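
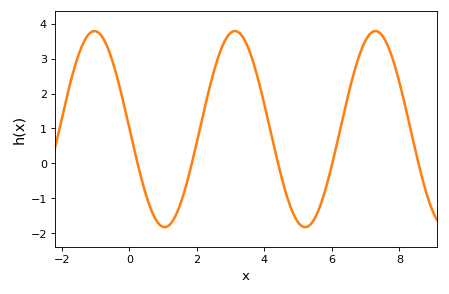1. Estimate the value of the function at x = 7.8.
2.99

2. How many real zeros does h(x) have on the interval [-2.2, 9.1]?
5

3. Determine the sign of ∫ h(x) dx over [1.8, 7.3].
positive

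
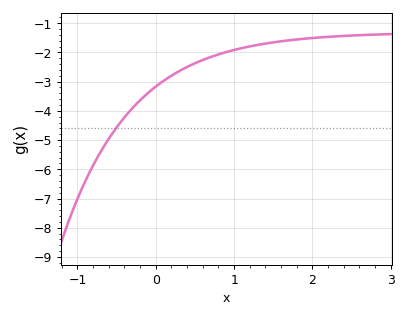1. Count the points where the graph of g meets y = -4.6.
1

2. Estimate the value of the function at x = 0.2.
-2.8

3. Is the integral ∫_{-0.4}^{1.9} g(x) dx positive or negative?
negative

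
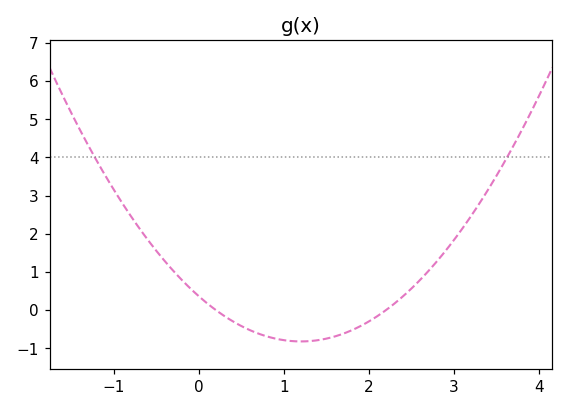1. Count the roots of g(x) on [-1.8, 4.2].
2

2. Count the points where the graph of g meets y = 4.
2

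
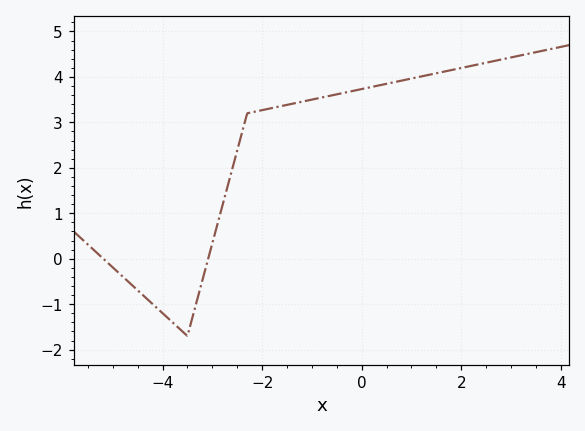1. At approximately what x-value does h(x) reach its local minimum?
-3.5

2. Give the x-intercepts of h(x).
-5.19, -3.08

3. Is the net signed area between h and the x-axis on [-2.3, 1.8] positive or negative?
positive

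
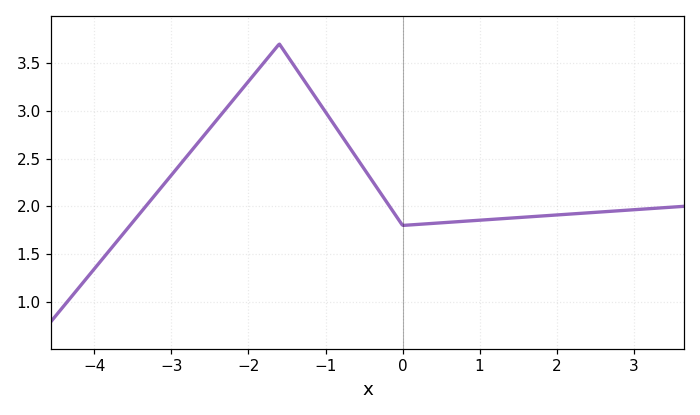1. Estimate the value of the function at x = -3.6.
1.74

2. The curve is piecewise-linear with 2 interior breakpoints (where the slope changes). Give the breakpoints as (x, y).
(-1.6, 3.7); (0, 1.8)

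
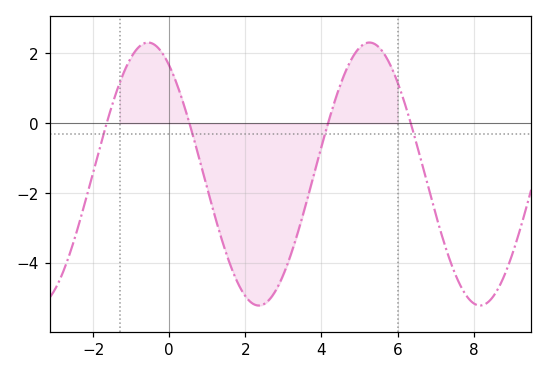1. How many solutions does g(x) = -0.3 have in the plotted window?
4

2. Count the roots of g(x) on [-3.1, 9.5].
4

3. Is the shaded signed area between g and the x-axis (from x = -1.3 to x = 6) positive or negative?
negative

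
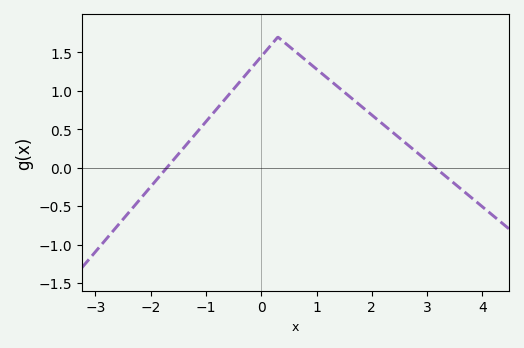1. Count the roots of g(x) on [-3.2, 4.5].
2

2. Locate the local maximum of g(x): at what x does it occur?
0.302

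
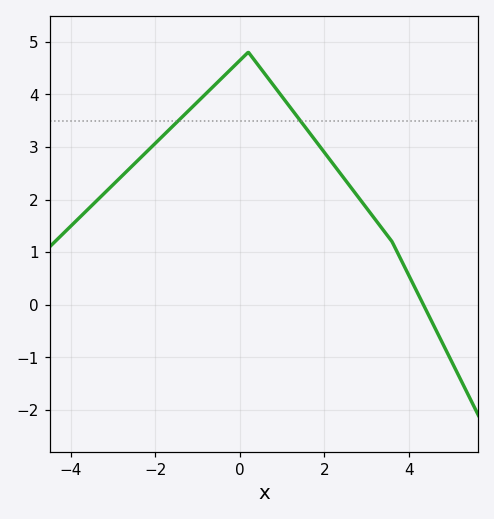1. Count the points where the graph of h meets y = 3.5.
2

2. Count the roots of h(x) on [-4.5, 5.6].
1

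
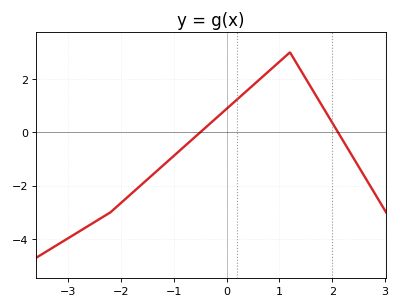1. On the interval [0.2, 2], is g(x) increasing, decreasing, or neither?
neither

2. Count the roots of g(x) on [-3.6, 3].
2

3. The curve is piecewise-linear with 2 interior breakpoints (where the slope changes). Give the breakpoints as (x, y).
(-2.2, -3); (1.2, 3)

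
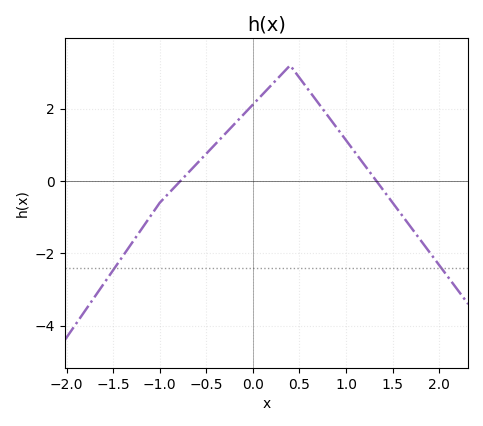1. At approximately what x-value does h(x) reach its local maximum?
0.399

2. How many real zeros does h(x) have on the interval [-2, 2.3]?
2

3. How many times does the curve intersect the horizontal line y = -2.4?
2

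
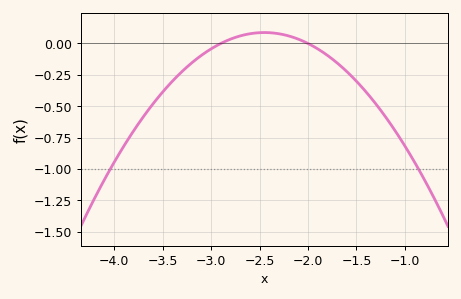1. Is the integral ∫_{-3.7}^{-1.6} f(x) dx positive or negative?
negative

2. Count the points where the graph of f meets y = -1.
2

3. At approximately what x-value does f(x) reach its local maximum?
-2.4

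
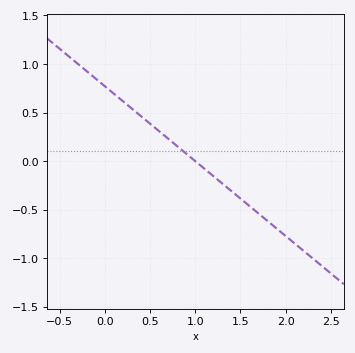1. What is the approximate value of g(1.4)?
-0.3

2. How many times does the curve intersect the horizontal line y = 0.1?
1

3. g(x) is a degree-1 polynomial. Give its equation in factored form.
y = -0.77(x - 1)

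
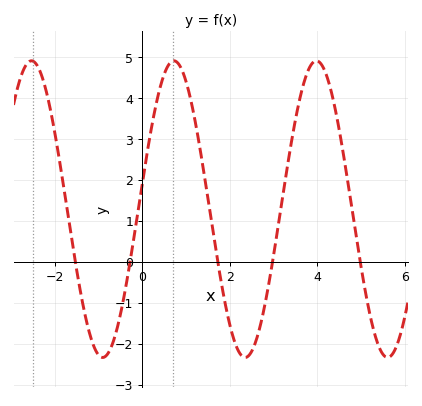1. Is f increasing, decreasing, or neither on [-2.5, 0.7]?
neither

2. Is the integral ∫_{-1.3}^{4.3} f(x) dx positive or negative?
positive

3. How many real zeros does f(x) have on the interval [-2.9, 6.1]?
5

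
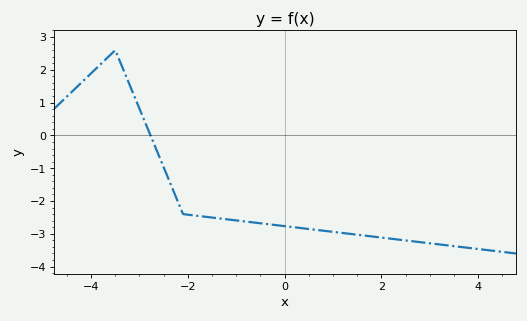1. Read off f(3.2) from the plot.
-3.32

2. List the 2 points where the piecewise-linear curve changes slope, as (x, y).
(-3.5, 2.6); (-2.1, -2.4)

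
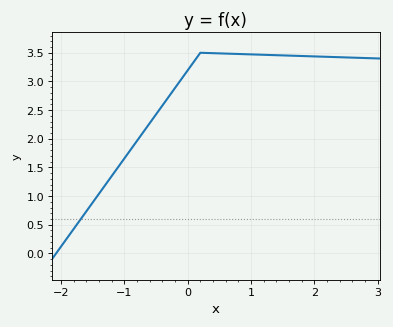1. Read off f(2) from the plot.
3.45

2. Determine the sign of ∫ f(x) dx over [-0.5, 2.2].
positive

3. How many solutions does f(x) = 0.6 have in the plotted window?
1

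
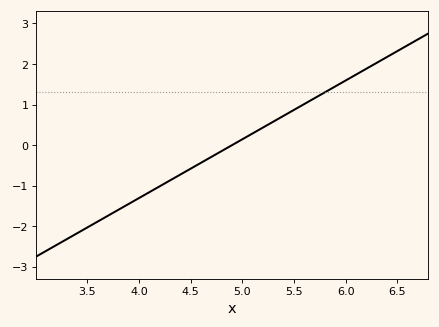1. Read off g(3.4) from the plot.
-2.2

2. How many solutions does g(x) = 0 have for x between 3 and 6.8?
1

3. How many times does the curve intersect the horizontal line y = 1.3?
1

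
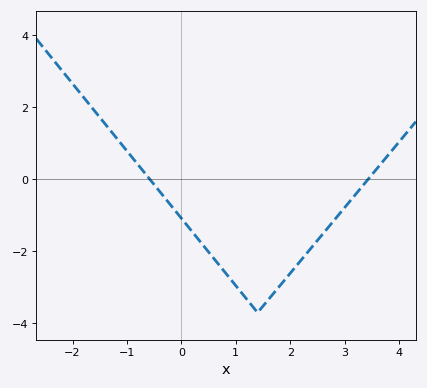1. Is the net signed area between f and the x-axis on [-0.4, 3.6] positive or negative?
negative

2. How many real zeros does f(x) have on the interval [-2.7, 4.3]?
2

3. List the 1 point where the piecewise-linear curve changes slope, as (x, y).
(1.4, -3.7)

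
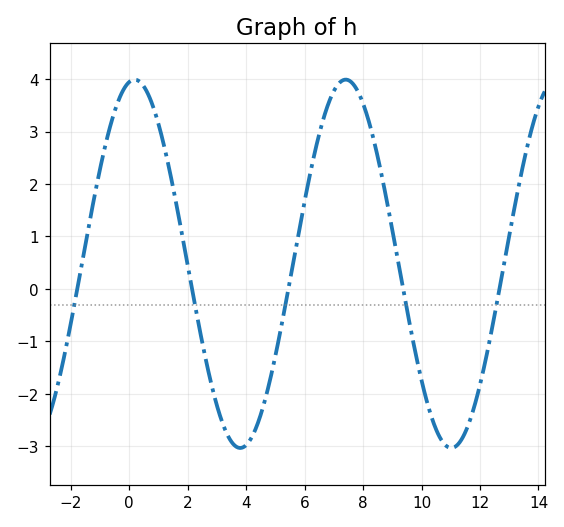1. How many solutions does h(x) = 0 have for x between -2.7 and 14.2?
5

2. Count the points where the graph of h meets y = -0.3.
5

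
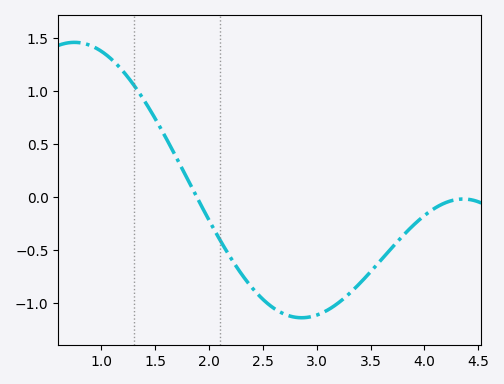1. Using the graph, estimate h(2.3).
-0.7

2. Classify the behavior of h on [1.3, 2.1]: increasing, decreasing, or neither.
decreasing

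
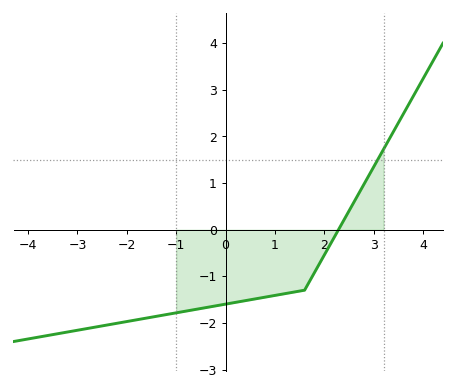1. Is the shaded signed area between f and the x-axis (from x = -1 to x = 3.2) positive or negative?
negative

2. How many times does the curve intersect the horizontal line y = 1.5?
1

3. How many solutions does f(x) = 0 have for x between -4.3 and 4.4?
1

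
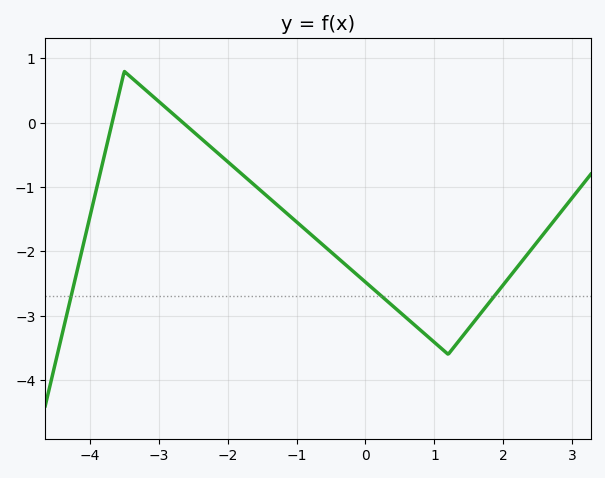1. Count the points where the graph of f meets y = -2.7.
3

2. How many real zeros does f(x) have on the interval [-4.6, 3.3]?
2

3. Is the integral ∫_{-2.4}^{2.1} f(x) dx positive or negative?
negative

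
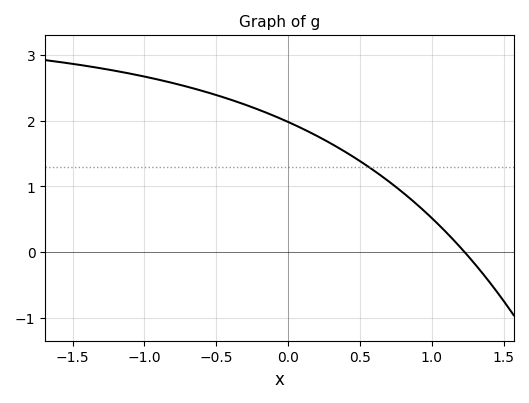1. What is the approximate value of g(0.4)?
1.52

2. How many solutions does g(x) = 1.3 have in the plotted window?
1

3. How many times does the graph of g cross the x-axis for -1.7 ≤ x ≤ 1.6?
1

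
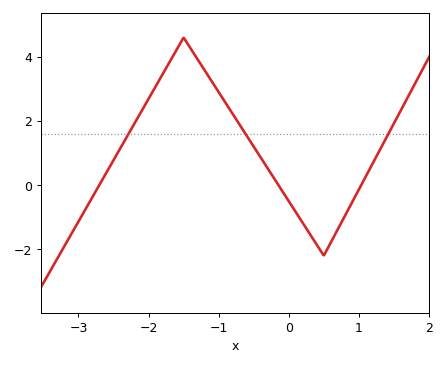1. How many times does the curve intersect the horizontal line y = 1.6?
3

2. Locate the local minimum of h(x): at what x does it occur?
0.5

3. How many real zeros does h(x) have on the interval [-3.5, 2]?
3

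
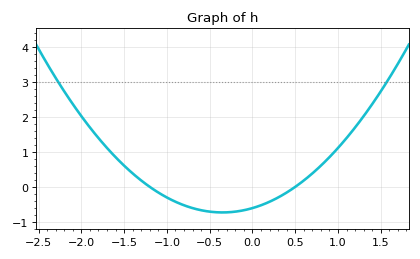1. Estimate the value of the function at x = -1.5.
0.6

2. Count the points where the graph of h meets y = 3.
2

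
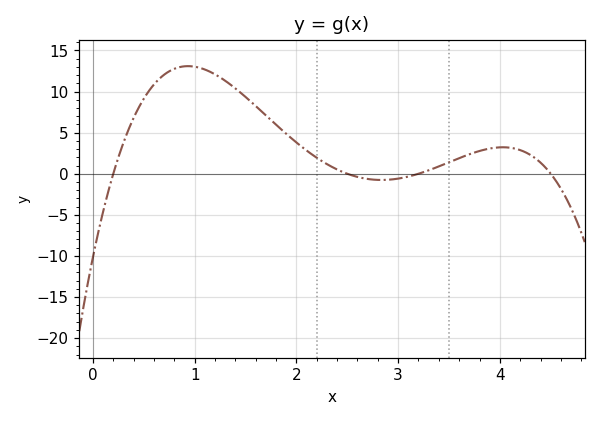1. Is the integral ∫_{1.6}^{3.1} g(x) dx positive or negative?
positive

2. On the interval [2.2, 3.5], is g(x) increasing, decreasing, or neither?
neither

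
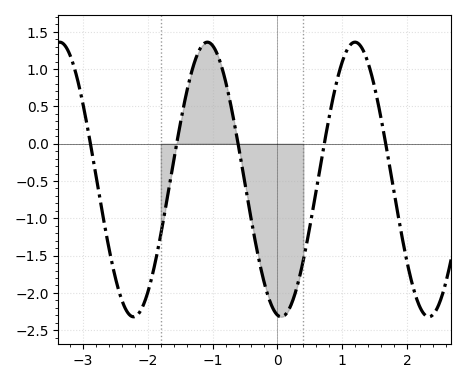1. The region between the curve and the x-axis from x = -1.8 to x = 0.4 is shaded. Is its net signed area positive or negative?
negative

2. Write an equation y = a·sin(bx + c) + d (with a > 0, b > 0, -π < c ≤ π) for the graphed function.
y = 1.84sin(2.8x - 1.7) - 0.48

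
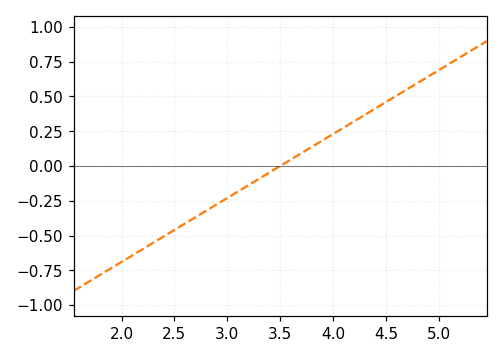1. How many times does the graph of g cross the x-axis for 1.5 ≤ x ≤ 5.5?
1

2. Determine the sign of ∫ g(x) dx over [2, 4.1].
negative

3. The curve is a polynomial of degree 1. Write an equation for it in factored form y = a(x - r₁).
y = 0.46(x - 3.5)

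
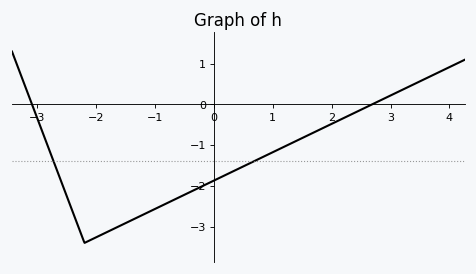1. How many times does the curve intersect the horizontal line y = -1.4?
2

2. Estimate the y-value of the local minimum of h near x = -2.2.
-3.4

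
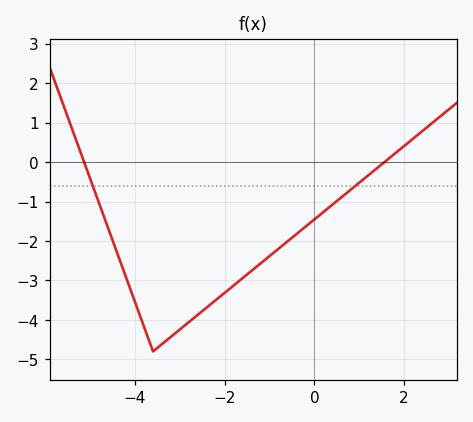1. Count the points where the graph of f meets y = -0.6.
2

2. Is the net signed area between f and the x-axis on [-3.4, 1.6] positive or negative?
negative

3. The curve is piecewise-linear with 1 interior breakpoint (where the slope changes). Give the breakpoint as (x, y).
(-3.6, -4.8)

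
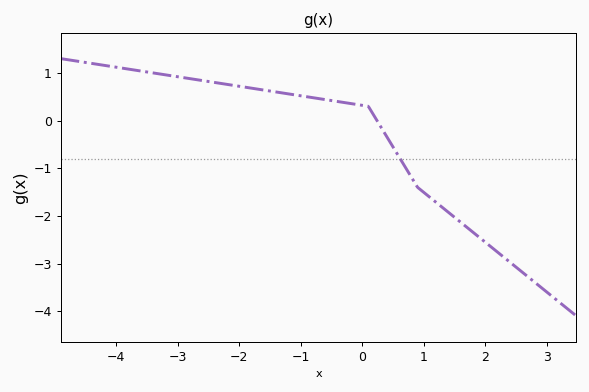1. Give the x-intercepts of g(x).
0.241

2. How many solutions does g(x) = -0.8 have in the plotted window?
1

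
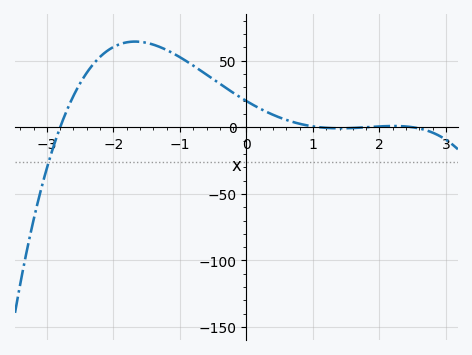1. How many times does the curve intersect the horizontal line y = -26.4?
1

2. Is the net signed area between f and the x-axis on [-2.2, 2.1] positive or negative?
positive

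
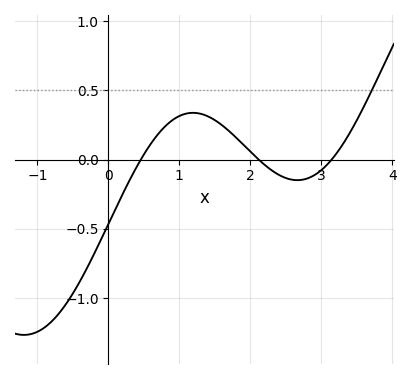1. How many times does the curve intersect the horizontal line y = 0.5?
1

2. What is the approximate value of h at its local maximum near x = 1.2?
0.338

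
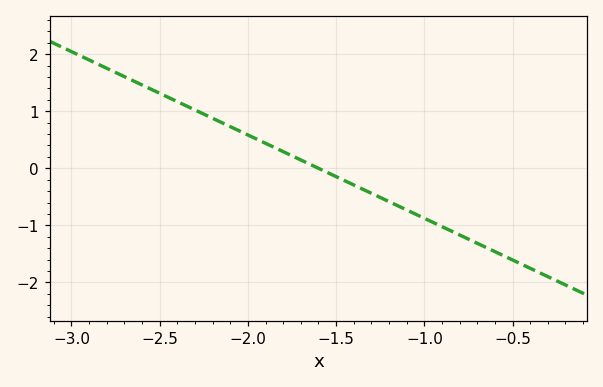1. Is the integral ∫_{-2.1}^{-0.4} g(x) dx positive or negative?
negative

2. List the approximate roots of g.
-1.6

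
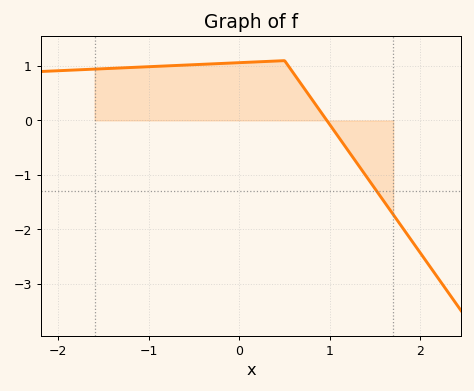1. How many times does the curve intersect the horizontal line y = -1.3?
1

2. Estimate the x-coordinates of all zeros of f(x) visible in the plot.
1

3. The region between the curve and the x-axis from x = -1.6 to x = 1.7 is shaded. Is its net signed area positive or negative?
positive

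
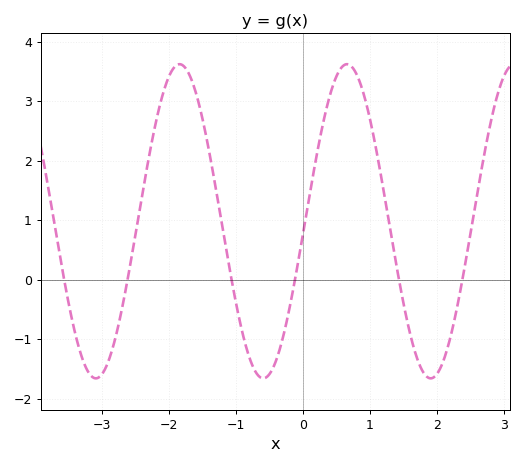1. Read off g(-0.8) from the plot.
-1.31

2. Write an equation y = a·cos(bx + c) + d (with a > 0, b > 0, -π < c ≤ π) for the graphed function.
y = 2.64cos(2.51x - 1.65) + 0.98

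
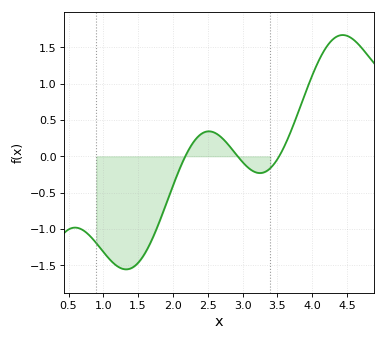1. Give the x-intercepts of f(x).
2.18, 2.93, 3.52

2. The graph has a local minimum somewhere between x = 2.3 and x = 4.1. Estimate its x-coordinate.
3.25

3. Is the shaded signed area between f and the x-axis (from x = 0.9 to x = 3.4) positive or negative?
negative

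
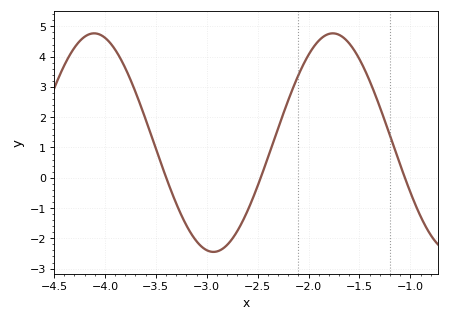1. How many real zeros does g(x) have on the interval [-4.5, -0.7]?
3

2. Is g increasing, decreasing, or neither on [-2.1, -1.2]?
neither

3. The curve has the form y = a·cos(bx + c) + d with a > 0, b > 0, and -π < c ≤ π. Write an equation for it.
y = 3.61cos(2.68x - 1.56) + 1.16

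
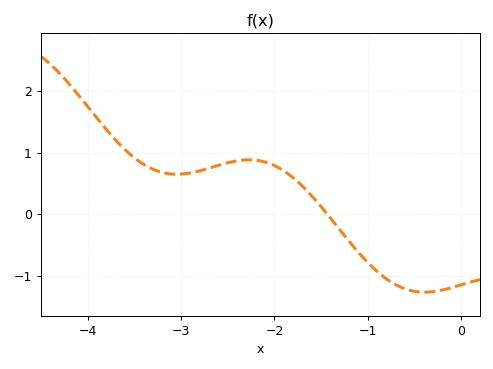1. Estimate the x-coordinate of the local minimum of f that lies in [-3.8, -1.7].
-3.1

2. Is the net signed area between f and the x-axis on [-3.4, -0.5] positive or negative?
positive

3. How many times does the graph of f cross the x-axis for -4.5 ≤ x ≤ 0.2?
1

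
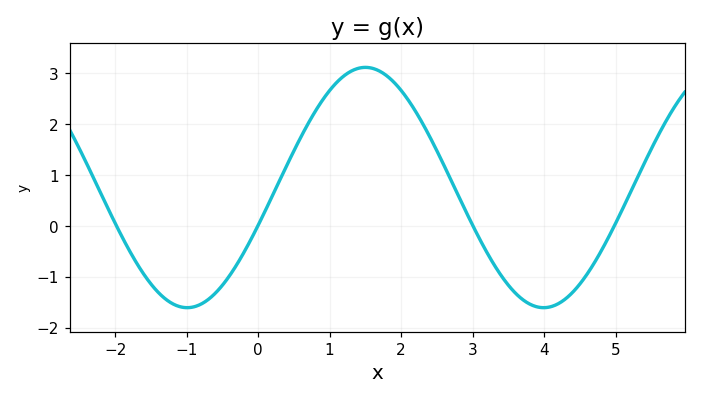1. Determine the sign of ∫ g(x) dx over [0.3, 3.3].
positive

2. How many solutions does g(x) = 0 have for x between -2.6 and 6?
4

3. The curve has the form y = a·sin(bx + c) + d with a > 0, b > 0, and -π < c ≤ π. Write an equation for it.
y = 2.36sin(1.26x - 0.32) + 0.76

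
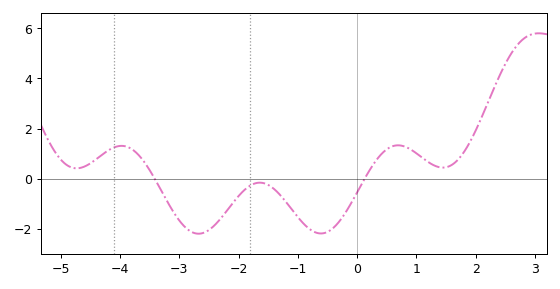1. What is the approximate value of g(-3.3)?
-0.4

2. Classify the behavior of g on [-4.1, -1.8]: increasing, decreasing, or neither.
neither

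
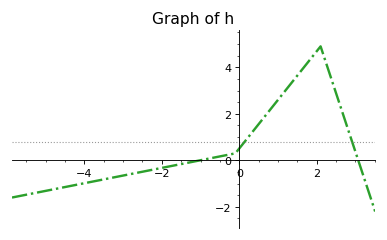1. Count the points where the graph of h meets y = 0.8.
2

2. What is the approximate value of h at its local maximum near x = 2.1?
4.9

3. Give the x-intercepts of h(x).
-1, 3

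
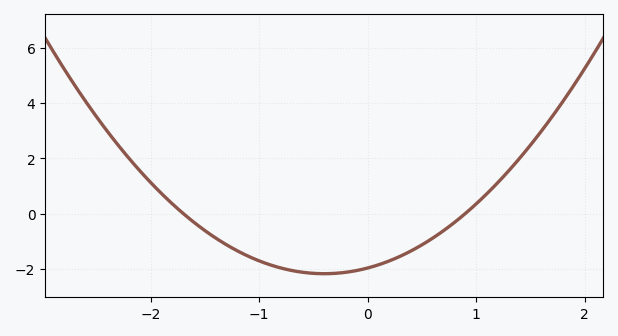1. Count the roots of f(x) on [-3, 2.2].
2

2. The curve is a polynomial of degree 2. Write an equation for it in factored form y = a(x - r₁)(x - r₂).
y = 1.29(x + 1.7)(x - 0.9)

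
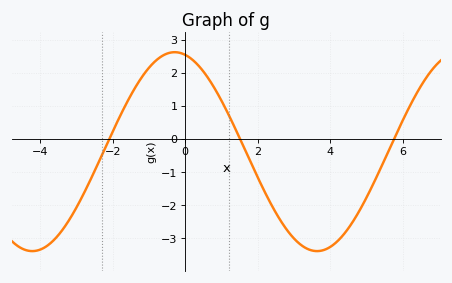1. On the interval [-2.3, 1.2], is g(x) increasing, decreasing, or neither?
neither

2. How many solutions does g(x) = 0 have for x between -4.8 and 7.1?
3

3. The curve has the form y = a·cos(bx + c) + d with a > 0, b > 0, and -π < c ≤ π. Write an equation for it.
y = 3.01cos(0.8x + 0.232) - 0.38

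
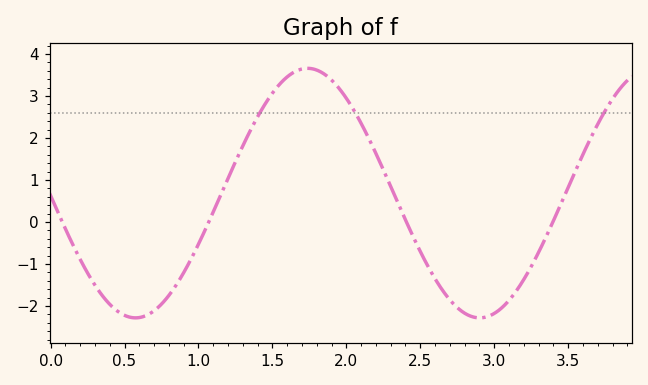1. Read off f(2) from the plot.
2.95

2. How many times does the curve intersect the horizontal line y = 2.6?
3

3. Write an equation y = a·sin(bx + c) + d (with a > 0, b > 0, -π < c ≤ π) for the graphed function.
y = 2.97sin(2.7x - 3.12) + 0.69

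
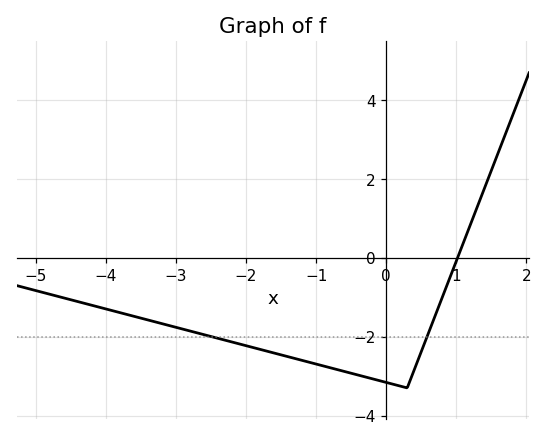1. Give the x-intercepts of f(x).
1.02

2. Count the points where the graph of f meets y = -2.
2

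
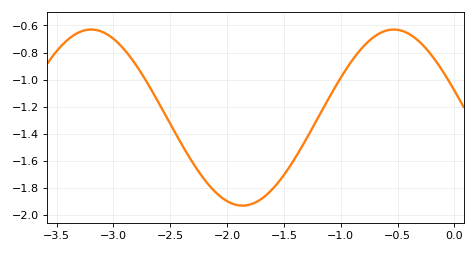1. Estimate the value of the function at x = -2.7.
-1.02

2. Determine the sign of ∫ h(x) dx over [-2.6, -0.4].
negative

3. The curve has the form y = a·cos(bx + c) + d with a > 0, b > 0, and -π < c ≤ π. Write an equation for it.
y = 0.65cos(2.4x + 1.3) - 1.28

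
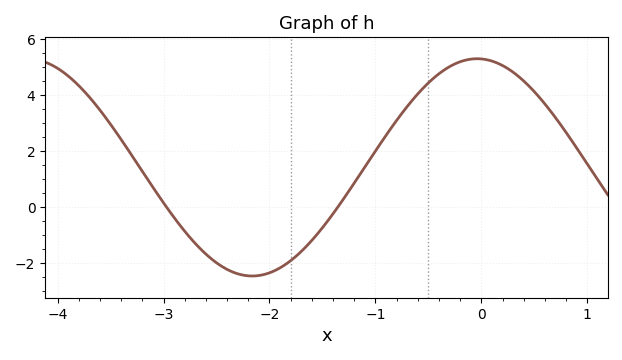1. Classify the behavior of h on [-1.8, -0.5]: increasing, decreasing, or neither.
increasing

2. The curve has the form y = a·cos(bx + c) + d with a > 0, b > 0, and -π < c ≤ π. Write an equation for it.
y = 3.87cos(1.48x + 0.06) + 1.42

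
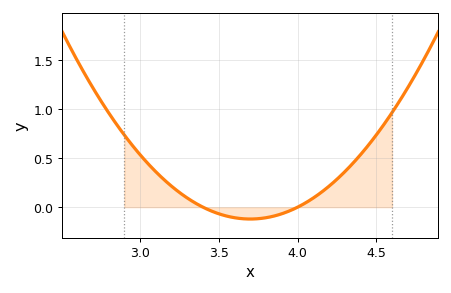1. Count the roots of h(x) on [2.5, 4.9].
2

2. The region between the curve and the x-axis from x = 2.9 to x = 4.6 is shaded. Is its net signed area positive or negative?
positive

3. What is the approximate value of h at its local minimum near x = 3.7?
-0.121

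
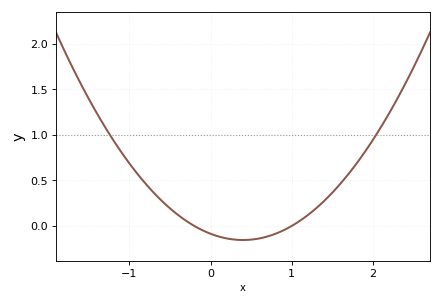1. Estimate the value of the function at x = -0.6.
0.3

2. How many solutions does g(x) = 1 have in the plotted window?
2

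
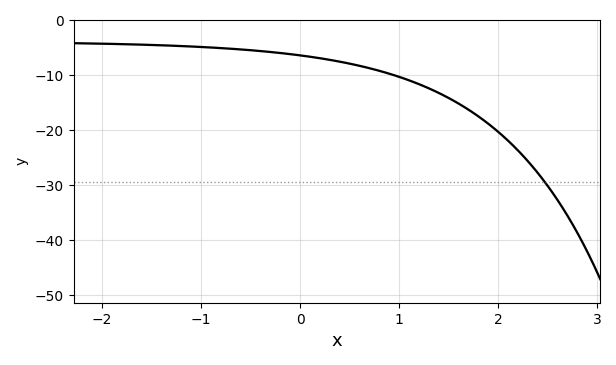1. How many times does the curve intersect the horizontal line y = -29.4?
1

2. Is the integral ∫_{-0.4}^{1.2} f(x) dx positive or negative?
negative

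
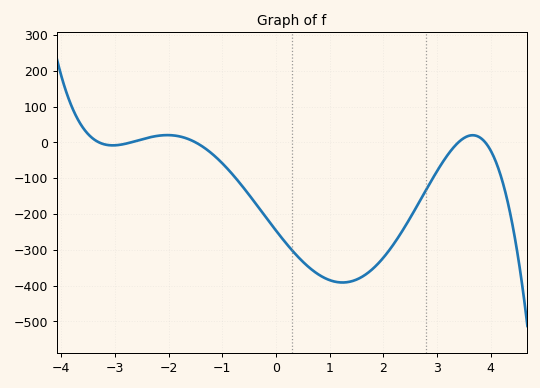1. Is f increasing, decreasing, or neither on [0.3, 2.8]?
neither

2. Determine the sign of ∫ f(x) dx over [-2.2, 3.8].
negative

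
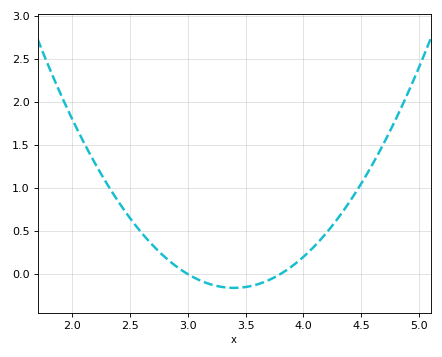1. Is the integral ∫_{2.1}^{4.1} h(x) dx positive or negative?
positive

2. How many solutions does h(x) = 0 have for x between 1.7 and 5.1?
2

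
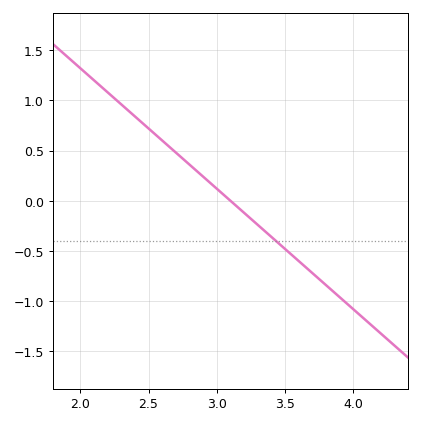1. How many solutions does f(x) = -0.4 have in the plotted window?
1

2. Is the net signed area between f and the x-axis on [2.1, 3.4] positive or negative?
positive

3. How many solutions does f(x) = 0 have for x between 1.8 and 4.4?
1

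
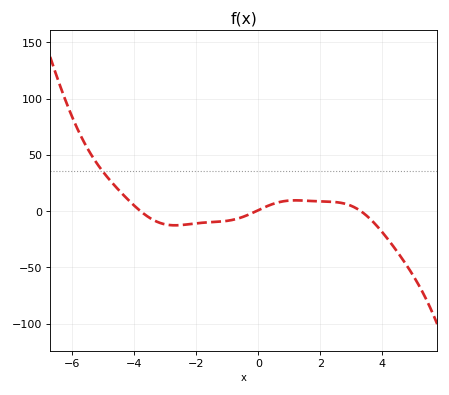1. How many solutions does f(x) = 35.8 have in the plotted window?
1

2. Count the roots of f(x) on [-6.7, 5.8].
3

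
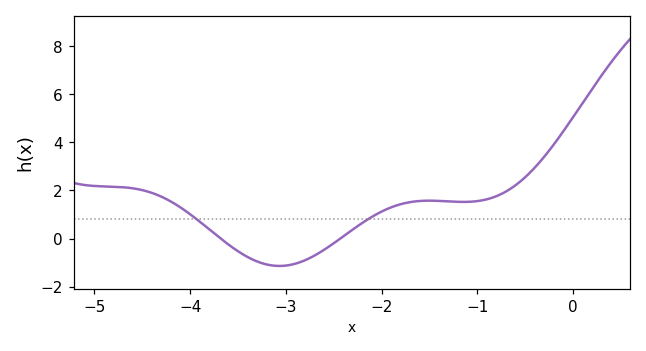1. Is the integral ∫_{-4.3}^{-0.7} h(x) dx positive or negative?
positive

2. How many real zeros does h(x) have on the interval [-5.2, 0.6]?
2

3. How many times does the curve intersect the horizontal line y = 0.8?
2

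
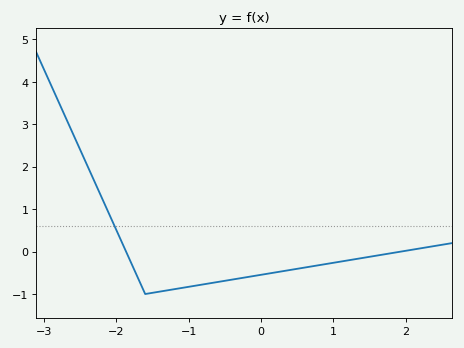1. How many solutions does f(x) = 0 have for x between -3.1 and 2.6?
2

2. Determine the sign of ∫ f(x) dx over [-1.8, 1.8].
negative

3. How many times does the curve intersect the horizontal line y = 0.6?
1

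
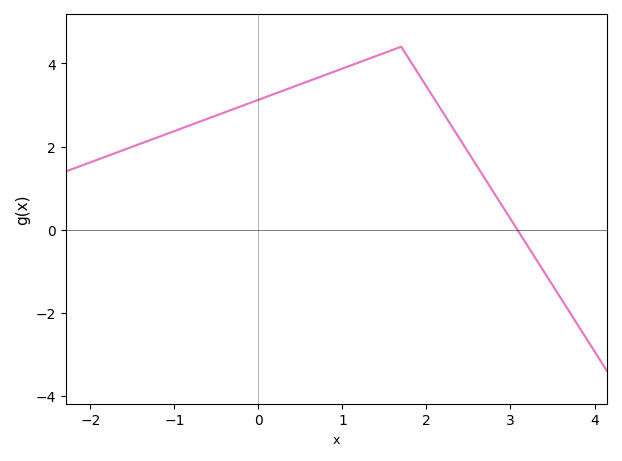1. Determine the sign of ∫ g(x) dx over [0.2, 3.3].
positive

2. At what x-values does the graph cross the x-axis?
3.08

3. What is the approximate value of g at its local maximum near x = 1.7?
4.4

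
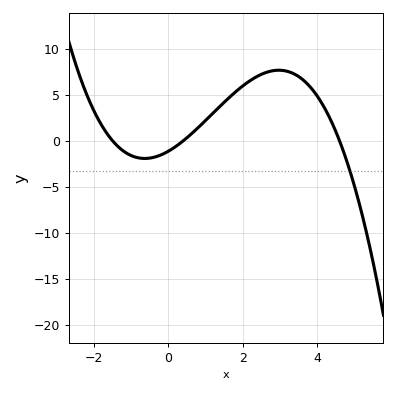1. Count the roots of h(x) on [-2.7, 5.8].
3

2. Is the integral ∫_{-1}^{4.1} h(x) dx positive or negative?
positive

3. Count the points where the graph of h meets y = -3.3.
1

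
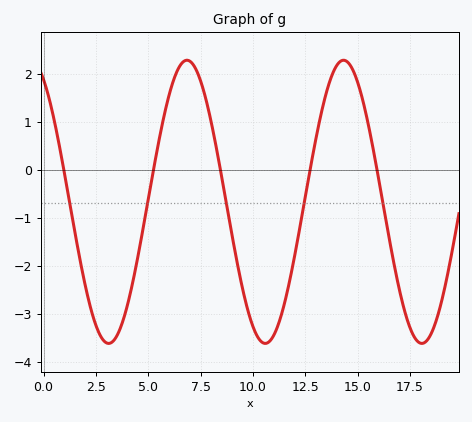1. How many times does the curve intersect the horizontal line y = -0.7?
5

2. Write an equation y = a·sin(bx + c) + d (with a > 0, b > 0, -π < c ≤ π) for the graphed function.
y = 2.95sin(0.84x + 2.1) - 0.67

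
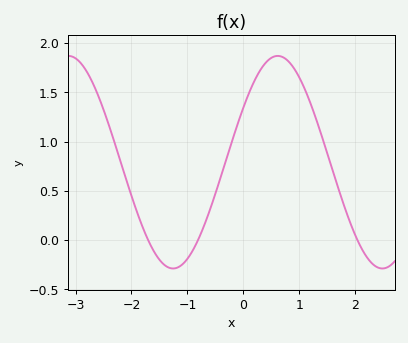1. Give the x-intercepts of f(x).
-1.7, -0.81, 2.04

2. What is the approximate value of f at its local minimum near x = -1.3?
-0.29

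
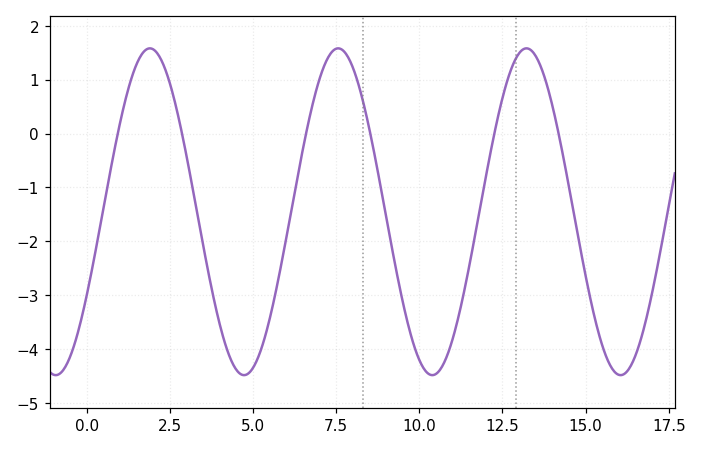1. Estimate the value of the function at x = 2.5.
0.9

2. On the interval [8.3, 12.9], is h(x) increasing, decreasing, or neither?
neither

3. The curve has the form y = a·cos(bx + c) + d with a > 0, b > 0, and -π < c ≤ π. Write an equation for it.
y = 3.03cos(1.1x - 2.1) - 1.45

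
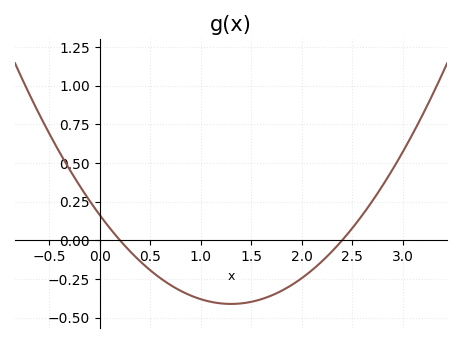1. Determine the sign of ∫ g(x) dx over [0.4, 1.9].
negative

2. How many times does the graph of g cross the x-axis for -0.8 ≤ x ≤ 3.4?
2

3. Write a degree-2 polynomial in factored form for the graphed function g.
y = 0.34(x - 0.2)(x - 2.4)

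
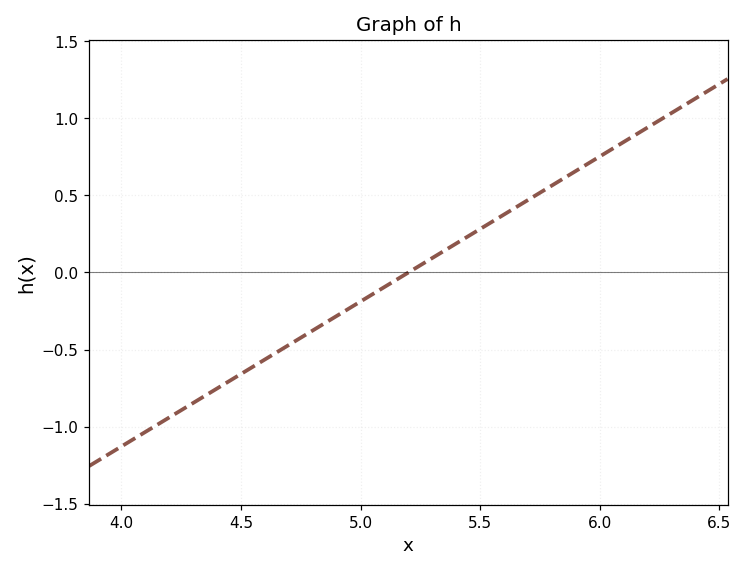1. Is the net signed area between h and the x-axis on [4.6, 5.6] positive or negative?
negative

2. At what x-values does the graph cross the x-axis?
5.2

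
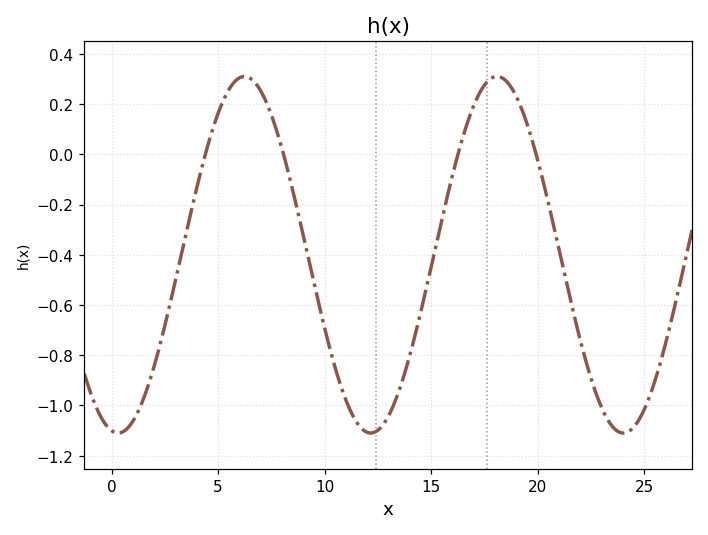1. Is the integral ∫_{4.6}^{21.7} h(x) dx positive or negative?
negative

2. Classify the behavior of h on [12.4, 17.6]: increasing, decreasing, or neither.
increasing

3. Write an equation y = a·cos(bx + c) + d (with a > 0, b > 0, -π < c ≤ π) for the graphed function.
y = 0.71cos(0.53x + 2.98) - 0.4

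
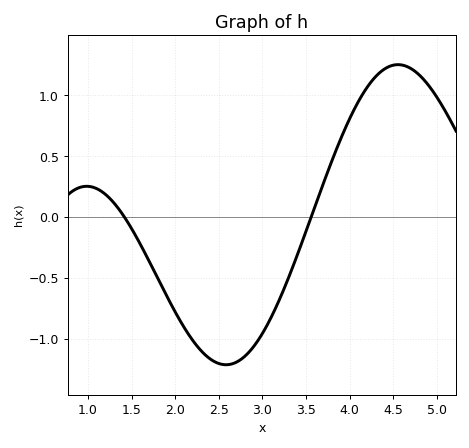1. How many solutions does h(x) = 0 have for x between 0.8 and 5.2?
2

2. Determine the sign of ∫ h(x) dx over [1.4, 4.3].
negative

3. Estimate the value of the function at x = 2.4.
-1.15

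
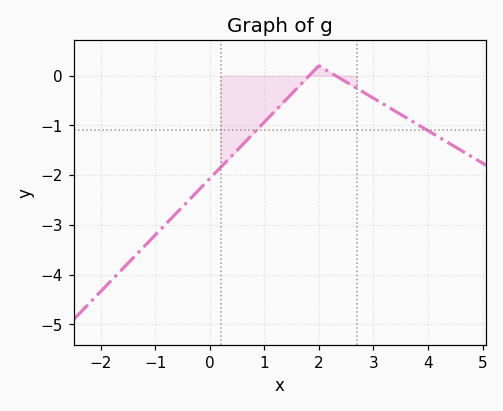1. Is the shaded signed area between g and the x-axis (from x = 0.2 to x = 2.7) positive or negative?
negative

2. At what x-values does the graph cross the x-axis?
1.82, 2.31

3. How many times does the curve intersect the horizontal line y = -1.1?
2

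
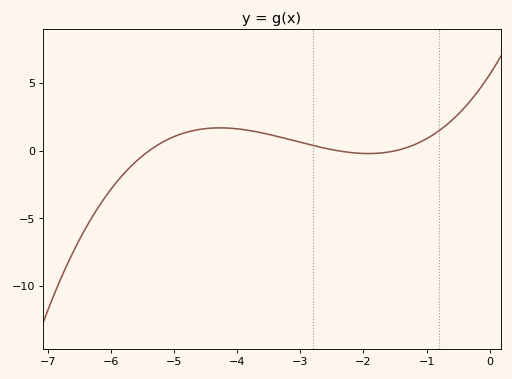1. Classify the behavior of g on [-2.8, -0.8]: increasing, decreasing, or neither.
neither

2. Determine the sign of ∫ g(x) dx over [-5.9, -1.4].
positive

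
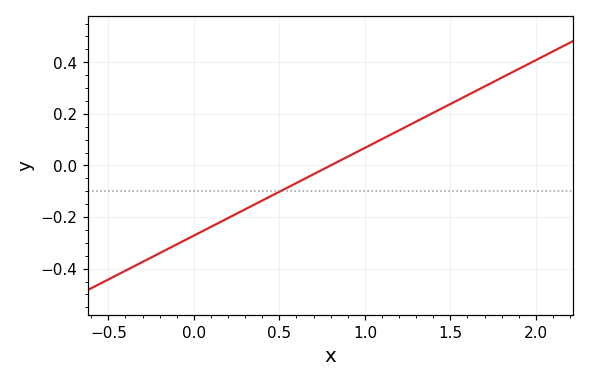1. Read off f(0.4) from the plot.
-0.14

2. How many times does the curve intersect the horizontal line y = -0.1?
1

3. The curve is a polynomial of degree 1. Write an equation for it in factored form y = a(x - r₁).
y = 0.34(x - 0.8)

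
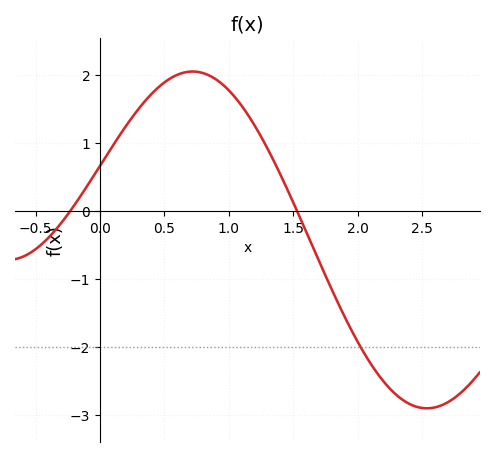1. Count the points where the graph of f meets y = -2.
1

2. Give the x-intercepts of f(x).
-0.233, 1.53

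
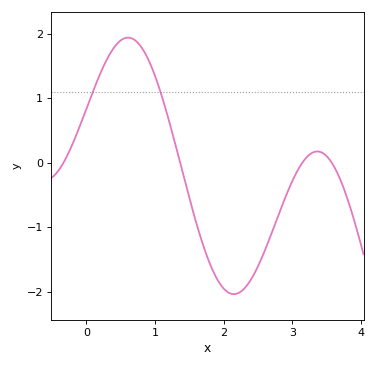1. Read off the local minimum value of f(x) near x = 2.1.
-2.04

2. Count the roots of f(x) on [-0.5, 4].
4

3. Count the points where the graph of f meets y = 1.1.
2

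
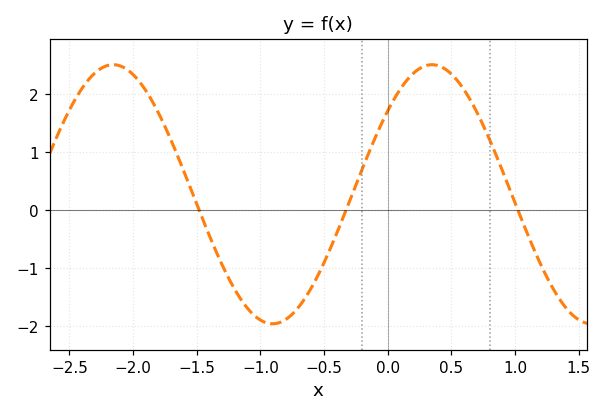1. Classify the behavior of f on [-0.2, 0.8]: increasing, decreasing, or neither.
neither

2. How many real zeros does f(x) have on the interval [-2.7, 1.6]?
3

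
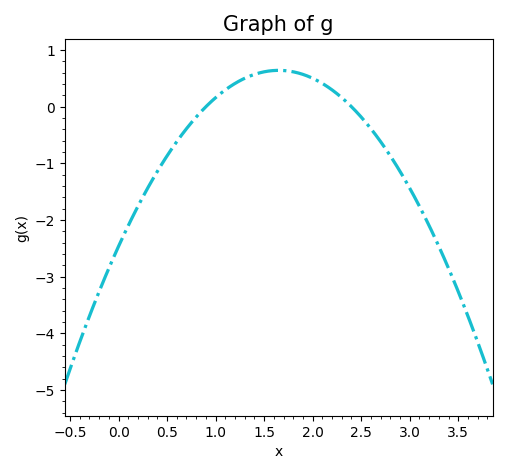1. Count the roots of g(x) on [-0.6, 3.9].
2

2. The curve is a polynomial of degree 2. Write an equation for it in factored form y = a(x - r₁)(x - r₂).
y = -1.14(x - 0.9)(x - 2.4)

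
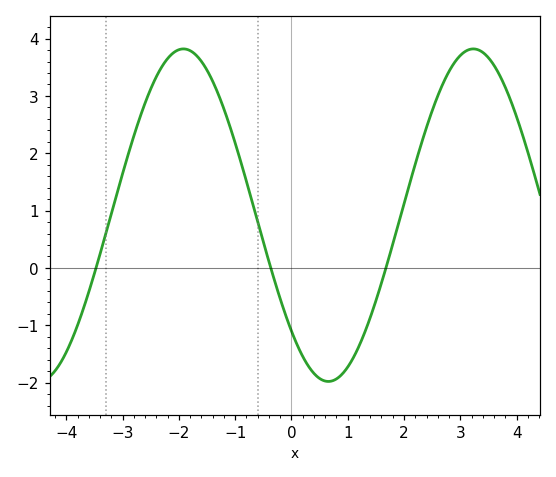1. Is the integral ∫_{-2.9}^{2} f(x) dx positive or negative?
positive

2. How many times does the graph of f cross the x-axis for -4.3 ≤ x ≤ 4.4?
3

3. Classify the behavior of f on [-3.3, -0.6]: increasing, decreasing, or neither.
neither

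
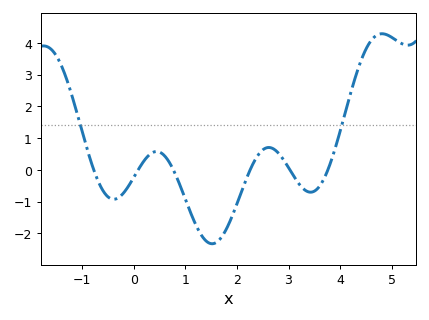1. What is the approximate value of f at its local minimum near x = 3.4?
-0.704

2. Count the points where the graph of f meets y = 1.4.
2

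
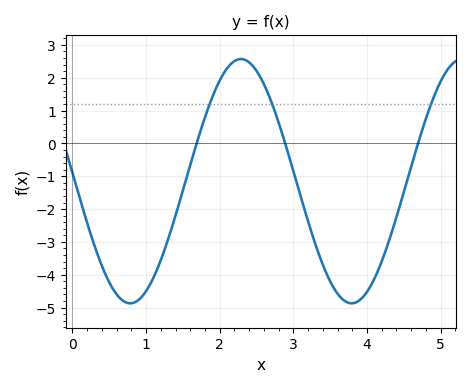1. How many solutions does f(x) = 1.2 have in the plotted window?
3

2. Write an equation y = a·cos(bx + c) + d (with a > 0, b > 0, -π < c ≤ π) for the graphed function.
y = 3.72cos(2.09x + 1.5) - 1.15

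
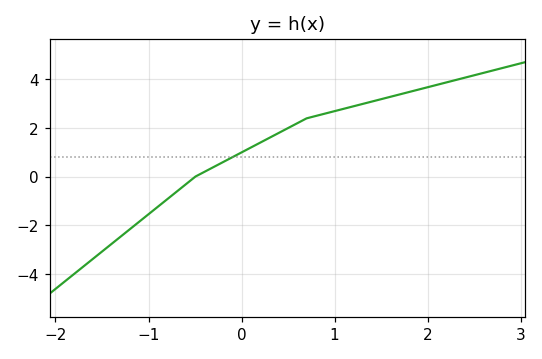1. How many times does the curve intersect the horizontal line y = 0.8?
1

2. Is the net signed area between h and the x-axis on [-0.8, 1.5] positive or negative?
positive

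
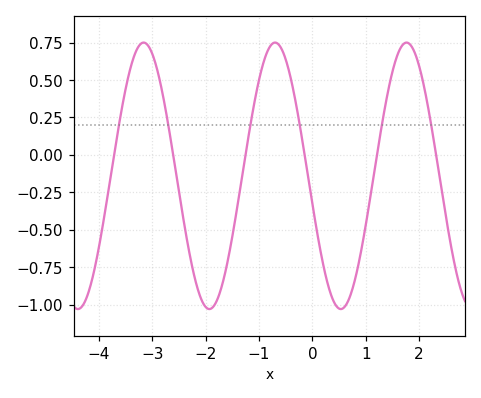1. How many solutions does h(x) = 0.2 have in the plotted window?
6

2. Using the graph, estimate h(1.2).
-0.05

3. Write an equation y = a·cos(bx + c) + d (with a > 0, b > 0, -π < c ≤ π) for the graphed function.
y = 0.89cos(2.5x + 1.8) - 0.14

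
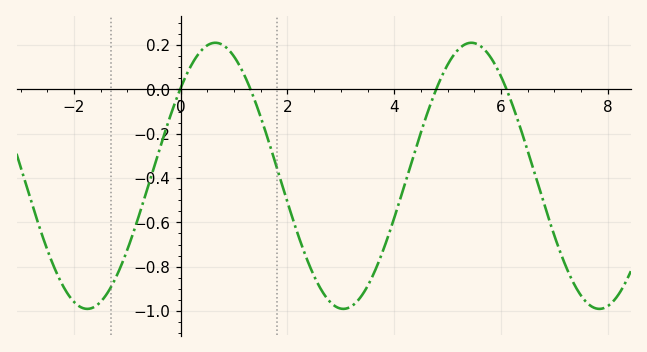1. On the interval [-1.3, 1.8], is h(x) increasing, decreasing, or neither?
neither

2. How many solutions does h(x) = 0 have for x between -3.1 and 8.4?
4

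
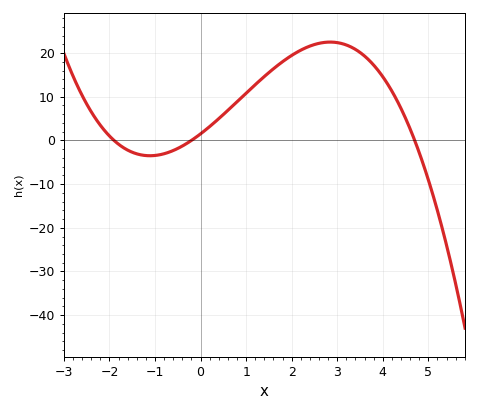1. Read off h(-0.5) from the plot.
-1.83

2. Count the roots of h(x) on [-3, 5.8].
3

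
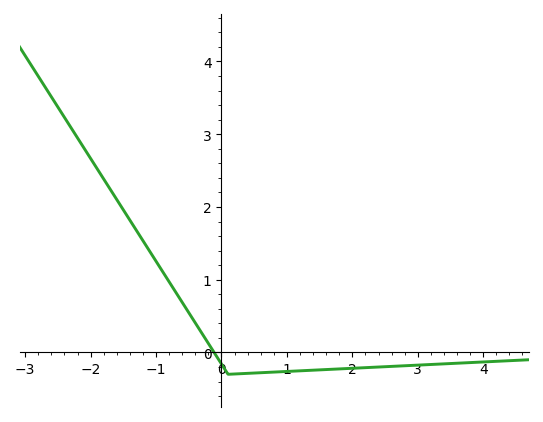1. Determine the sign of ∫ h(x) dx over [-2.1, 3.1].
positive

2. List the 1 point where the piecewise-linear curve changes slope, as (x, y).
(0.1, -0.3)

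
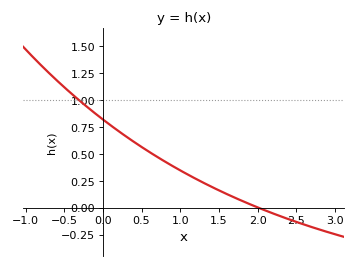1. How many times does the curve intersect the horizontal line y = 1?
1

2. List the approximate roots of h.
2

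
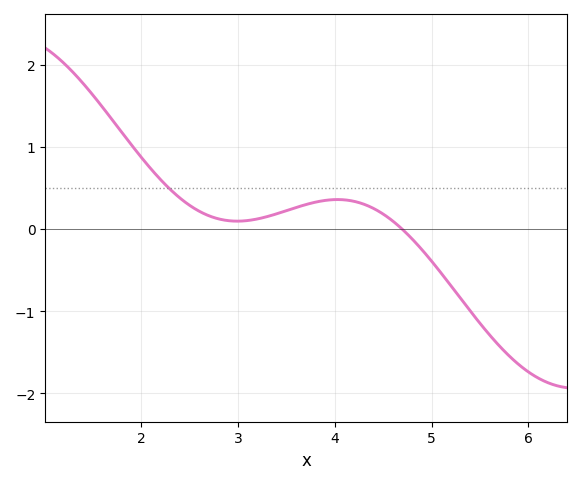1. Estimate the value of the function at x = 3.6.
0.3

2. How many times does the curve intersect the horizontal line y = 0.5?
1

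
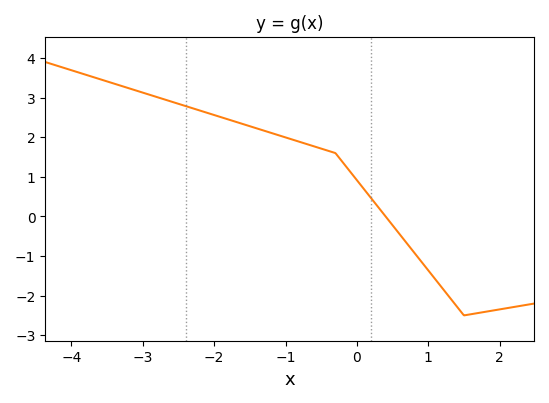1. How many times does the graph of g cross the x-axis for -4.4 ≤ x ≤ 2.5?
1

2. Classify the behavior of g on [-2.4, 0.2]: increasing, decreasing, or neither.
decreasing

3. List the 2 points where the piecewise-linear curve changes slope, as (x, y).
(-0.3, 1.6); (1.5, -2.5)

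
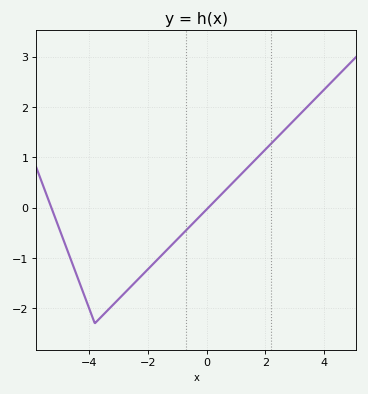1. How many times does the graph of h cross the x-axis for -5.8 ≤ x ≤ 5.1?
2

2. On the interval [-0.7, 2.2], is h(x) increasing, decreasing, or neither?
increasing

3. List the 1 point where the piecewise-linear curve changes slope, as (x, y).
(-3.8, -2.3)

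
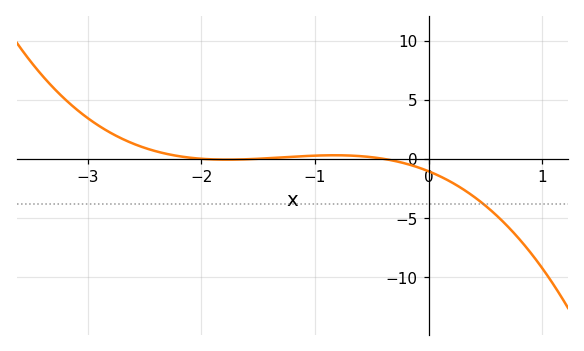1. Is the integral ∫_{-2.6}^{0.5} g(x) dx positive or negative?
negative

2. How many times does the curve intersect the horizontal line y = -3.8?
1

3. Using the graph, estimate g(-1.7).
0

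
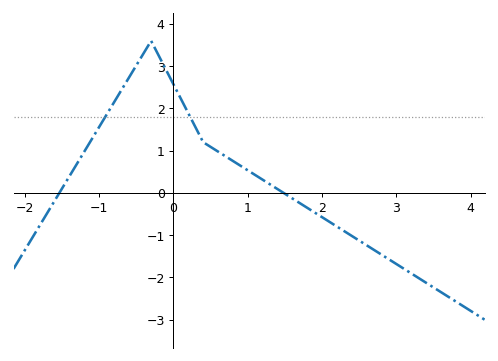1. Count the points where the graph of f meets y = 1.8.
2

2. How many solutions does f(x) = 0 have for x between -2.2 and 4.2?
2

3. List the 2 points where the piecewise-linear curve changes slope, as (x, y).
(-0.3, 3.6); (0.4, 1.2)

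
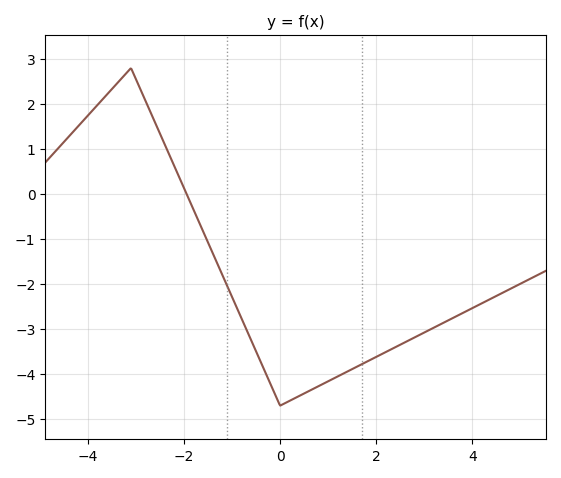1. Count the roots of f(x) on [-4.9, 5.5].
1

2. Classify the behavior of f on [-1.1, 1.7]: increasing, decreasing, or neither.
neither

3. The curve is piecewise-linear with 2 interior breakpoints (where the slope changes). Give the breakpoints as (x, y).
(-3.1, 2.8); (0, -4.7)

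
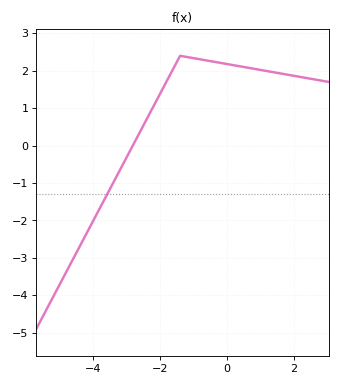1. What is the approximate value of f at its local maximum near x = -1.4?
2.4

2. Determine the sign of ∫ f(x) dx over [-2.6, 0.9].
positive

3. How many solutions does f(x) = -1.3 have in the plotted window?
1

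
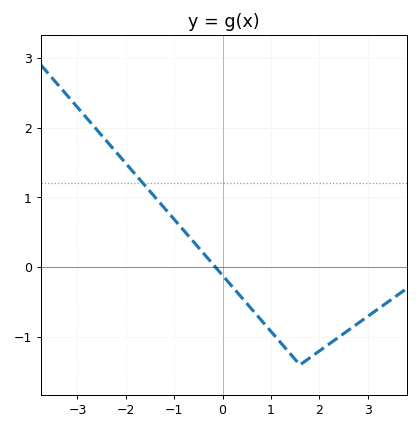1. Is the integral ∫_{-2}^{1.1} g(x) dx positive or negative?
positive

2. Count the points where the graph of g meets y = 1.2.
1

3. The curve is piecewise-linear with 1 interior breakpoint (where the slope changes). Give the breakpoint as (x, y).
(1.6, -1.4)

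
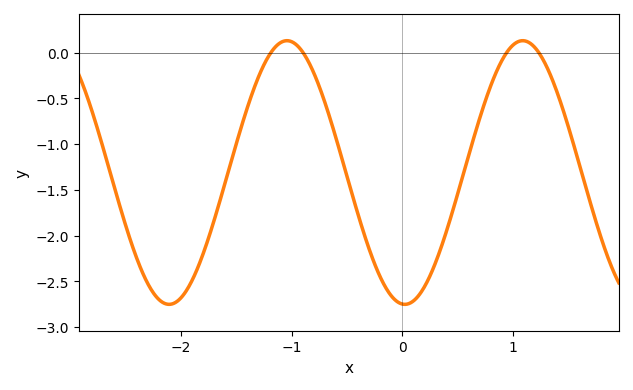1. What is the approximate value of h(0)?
-2.75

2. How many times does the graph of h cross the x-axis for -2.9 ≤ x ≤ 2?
4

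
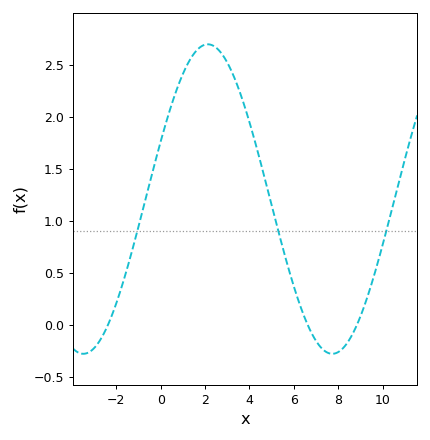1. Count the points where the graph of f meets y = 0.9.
3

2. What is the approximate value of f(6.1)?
0.3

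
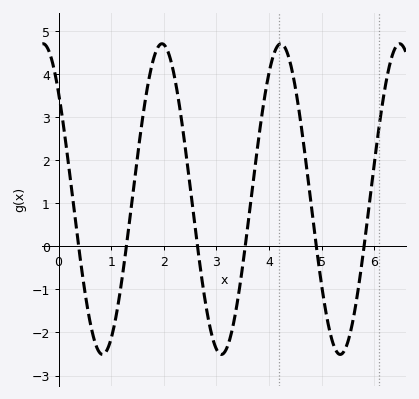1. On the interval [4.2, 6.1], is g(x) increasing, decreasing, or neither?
neither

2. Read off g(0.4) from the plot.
-0.181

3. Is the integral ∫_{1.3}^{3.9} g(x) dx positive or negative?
positive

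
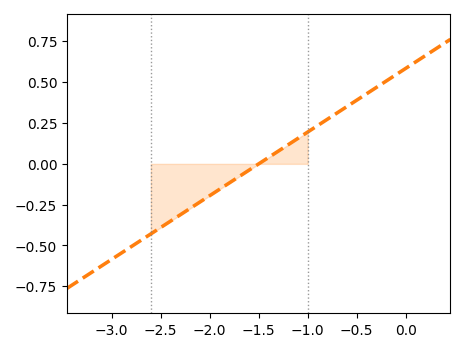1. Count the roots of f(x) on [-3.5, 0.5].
1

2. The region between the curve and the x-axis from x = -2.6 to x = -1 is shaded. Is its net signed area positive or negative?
negative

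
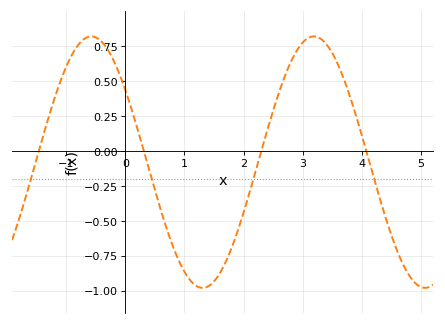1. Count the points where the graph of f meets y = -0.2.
4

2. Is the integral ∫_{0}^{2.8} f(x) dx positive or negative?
negative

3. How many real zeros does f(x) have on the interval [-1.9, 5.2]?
4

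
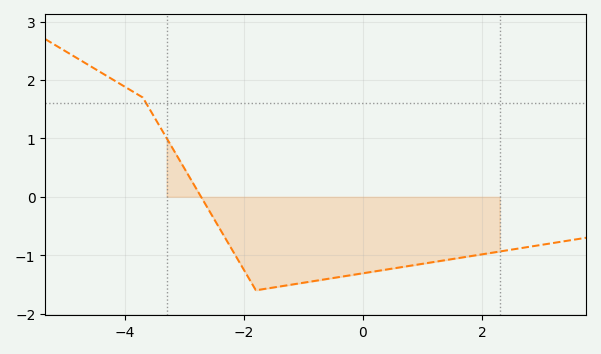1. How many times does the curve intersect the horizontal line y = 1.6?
1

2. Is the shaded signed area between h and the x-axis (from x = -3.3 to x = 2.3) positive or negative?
negative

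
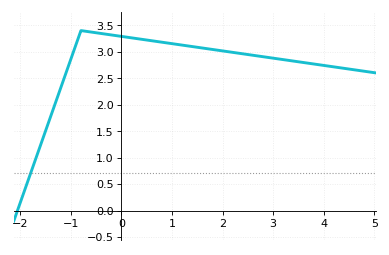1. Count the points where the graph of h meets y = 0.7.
1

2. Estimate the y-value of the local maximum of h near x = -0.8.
3.4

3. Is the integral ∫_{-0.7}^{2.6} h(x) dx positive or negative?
positive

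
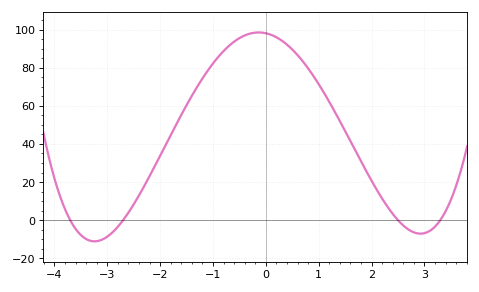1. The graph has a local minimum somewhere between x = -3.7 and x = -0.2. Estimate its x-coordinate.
-3.24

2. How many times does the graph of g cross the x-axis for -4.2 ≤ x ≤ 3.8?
4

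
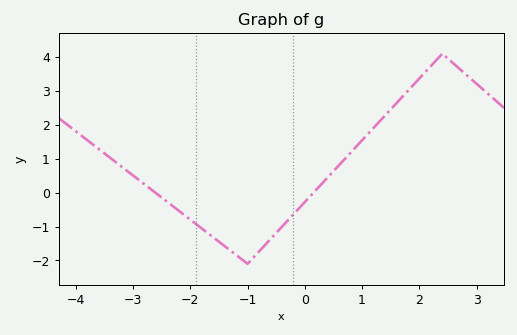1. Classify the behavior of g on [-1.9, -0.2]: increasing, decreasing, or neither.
neither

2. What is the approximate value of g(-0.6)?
-1.37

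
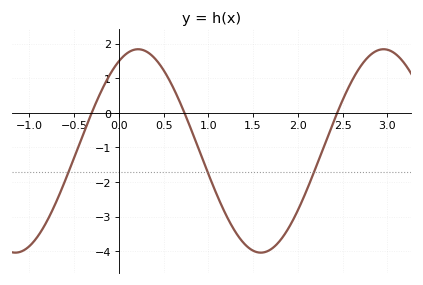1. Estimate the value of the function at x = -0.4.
-0.6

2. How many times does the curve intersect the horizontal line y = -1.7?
3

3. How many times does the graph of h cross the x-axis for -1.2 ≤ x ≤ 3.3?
3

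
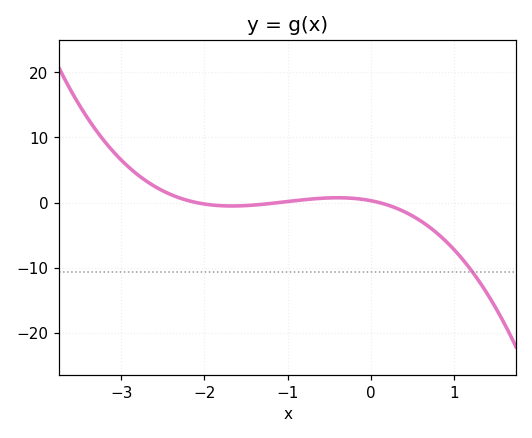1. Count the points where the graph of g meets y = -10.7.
1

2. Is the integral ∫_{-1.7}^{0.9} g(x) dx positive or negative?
negative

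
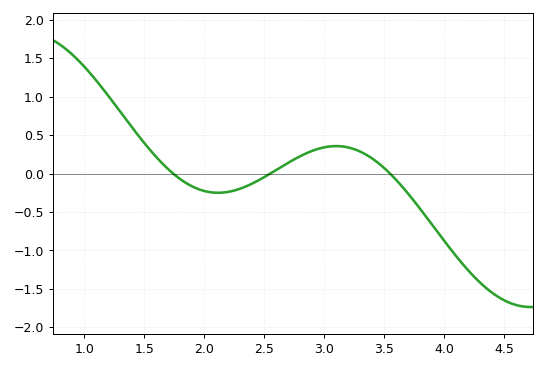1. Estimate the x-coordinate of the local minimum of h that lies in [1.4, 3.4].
2.1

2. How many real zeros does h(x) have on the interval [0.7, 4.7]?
3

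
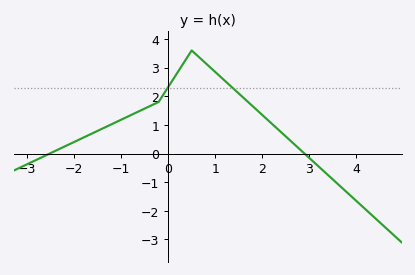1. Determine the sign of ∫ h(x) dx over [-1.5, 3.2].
positive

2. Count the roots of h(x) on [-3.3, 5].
2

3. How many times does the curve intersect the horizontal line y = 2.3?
2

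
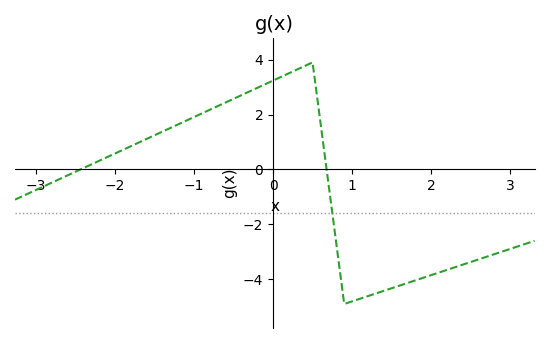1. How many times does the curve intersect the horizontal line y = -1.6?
1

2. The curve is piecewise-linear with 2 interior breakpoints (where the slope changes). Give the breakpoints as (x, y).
(0.5, 3.9); (0.9, -4.9)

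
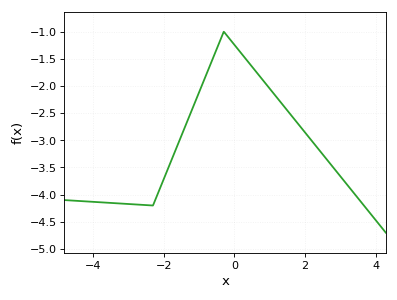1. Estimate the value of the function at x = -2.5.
-4.19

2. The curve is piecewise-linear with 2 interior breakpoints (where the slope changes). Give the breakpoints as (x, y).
(-2.3, -4.2); (-0.3, -1)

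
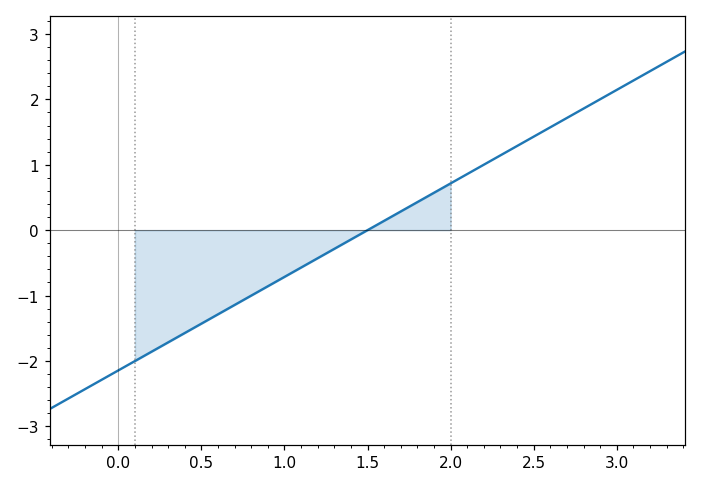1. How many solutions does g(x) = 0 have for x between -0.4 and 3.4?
1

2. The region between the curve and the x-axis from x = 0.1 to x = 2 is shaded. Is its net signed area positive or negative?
negative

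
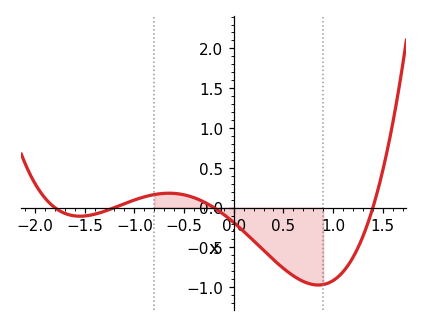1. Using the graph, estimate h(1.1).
-0.8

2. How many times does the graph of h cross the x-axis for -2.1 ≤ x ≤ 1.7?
4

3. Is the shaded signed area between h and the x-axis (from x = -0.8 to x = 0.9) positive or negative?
negative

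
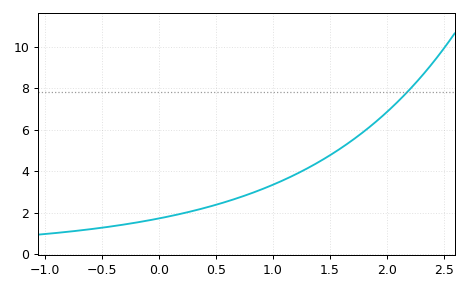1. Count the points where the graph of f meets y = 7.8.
1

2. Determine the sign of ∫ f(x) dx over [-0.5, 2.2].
positive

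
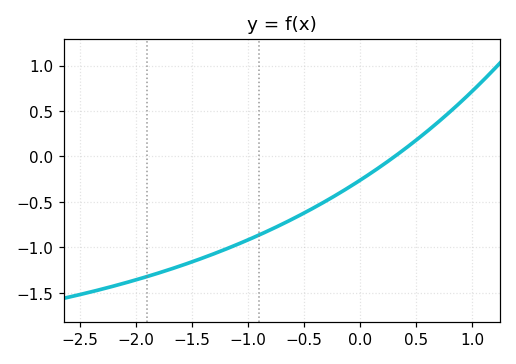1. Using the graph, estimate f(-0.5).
-0.621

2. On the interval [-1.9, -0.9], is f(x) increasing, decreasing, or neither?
increasing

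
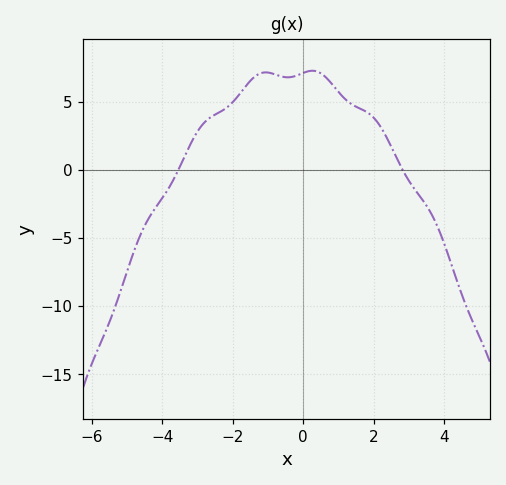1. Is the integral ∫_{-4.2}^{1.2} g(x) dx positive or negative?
positive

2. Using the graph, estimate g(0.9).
6.02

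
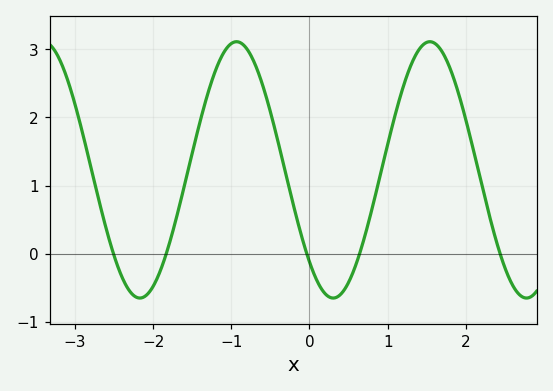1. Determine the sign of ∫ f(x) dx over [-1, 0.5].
positive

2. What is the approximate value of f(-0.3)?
1.16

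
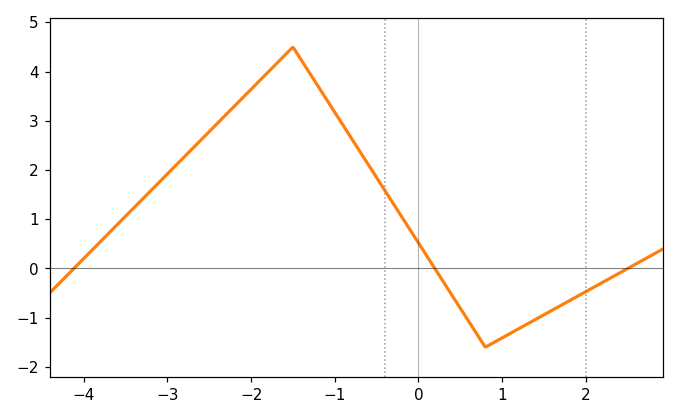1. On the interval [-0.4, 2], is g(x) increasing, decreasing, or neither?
neither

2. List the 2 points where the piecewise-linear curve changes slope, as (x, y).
(-1.5, 4.5); (0.8, -1.6)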